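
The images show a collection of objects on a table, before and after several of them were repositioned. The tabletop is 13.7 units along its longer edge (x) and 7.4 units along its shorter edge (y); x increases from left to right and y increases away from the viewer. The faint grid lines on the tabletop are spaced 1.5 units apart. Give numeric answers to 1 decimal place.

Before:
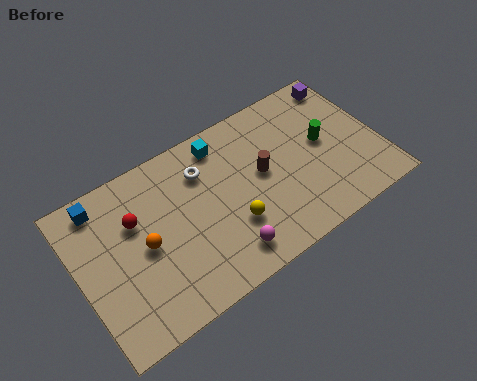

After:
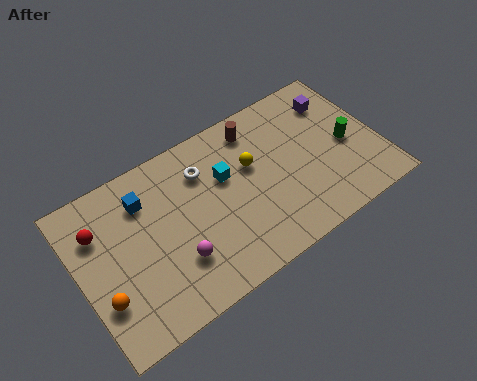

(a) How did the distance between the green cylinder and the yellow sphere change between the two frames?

-0.4

Before: roughly 4.9 units apart; after: 4.5. That's 0.4 units closer together.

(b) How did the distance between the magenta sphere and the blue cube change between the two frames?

-3.5

Before: roughly 7.0 units apart; after: 3.5. That's 3.5 units closer together.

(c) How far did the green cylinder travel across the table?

1.2

From (11.3, 4.0) to (12.3, 3.4), the green cylinder covered √(1.0² + 0.6²) ≈ 1.2 units.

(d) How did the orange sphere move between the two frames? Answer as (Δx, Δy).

(-2.1, -1.3)

The orange sphere was at about (2.9, 3.6) and moved to about (0.8, 2.3).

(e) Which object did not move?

the white torus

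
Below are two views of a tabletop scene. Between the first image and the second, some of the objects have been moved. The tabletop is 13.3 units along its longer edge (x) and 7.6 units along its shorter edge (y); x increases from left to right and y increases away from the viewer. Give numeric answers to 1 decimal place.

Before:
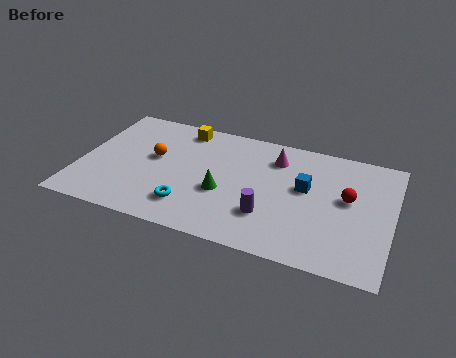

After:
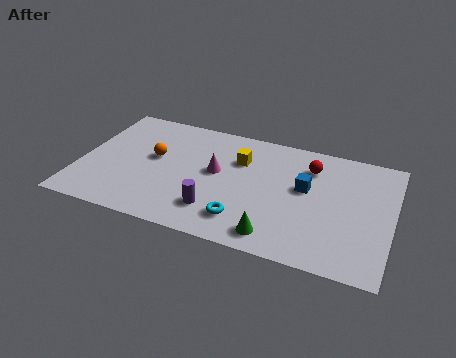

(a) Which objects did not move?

the blue cube and the orange sphere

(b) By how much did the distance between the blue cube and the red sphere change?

-0.4

They were about 1.8 units apart before and 1.4 after — 0.4 units closer together.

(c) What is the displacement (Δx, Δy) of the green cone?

(2.4, -1.9)

The green cone was at about (6.2, 3.0) and moved to about (8.6, 1.1).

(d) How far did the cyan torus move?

2.3

The cyan torus was near (4.9, 1.7) before and (7.2, 1.6) after, so it travelled √(2.3² + 0.1²) ≈ 2.3 units.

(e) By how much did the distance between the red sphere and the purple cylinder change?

+1.6

They were about 3.8 units apart before and 5.4 after — 1.6 units further apart.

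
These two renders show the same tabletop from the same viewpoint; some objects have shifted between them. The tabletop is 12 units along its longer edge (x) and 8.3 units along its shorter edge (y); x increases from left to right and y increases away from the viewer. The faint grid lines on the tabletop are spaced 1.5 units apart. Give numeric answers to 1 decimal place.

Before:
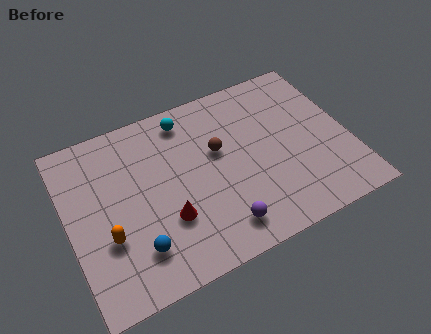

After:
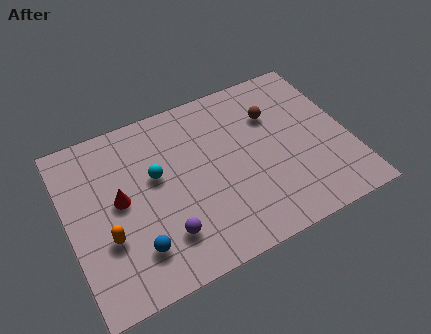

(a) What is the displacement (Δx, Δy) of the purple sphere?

(-2.3, 0.6)

The purple sphere started near (6.1, 1.4) and ended near (3.8, 2.0).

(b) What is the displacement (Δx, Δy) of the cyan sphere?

(-1.6, -2.2)

The cyan sphere started near (5.4, 7.1) and ended near (3.8, 4.9).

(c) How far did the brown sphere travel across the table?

2.6

The brown sphere moved from about (6.5, 5.0) to (9.0, 5.8), a distance of √(2.5² + 0.8²) ≈ 2.6.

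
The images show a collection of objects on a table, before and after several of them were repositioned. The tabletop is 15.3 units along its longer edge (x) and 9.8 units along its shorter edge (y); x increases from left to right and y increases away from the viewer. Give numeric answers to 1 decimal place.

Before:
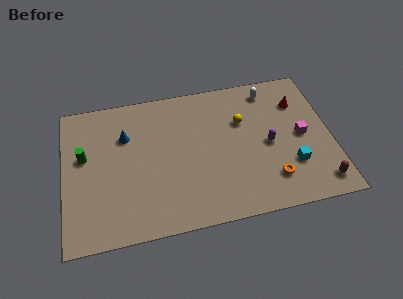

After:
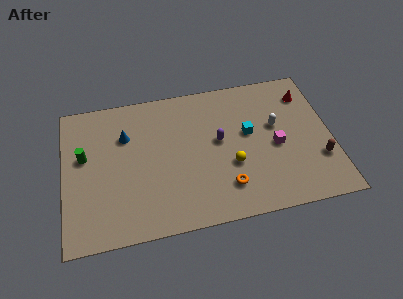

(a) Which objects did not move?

the blue cone and the green cylinder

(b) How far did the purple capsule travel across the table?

2.9

The purple capsule moved from about (11.7, 4.6) to (8.9, 5.4), a distance of √(2.8² + 0.8²) ≈ 2.9.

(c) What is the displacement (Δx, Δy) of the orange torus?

(-2.6, 0.0)

The orange torus was at about (11.7, 2.2) and moved to about (9.1, 2.2).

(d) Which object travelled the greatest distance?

the cyan cube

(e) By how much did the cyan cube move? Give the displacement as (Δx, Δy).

(-2.3, 2.7)

The cyan cube started near (12.9, 2.9) and ended near (10.6, 5.6).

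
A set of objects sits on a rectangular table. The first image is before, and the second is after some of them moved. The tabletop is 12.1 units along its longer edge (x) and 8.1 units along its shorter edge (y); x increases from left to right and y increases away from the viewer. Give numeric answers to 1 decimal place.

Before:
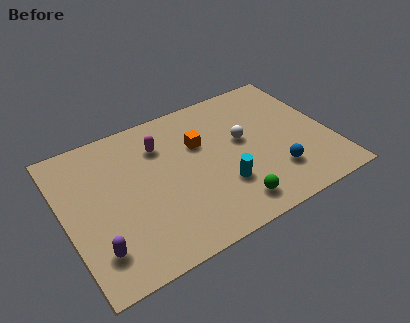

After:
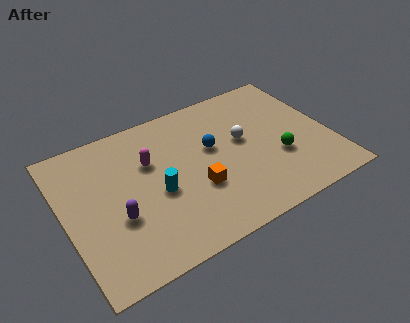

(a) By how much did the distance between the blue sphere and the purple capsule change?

-3.3

The distance was about 8.2 in the first image and 4.9 in the second, so they moved 3.3 units closer together.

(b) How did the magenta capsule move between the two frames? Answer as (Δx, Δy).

(-0.6, -0.7)

From the two frames, the magenta capsule sits at roughly (4.6, 6.0) before and (4.0, 5.3) after.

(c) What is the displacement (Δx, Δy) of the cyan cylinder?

(-2.8, 1.0)

From the two frames, the cyan cylinder sits at roughly (6.9, 2.5) before and (4.1, 3.5) after.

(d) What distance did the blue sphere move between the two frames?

3.7

The blue sphere was near (9.3, 2.1) before and (6.8, 4.8) after, so it travelled √(2.5² + 2.7²) ≈ 3.7 units.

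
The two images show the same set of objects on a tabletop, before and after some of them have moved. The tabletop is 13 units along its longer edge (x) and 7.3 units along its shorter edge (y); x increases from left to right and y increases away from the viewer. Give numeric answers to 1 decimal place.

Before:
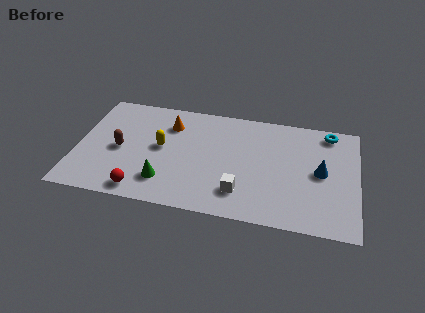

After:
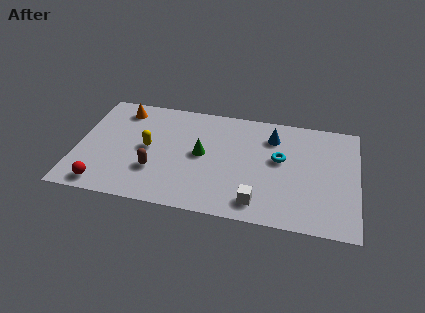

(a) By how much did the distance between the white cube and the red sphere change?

+2.5

The distance was about 4.6 in the first image and 7.1 in the second, so they moved 2.5 units further apart.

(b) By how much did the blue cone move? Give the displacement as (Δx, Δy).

(-2.3, 1.9)

The blue cone started near (11.3, 3.7) and ended near (9.0, 5.6).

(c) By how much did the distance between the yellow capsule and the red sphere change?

+0.3

They were about 3.1 units apart before and 3.4 after — 0.3 units further apart.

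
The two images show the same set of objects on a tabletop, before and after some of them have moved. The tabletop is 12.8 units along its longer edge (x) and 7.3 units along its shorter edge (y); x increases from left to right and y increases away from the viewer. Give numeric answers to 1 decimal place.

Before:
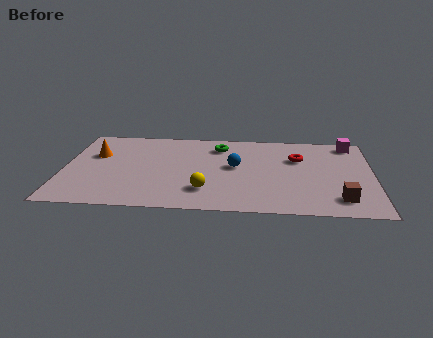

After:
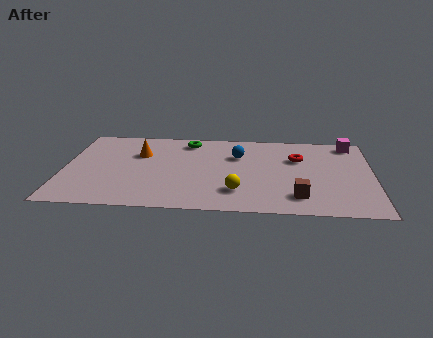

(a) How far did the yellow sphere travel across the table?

1.3

The yellow sphere moved from about (5.9, 1.8) to (7.2, 1.8), a distance of √(1.3² + 0.0²) ≈ 1.3.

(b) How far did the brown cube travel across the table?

1.7

The brown cube moved from about (11.4, 1.4) to (9.7, 1.5), a distance of √(1.7² + 0.1²) ≈ 1.7.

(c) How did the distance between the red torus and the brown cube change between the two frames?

-0.5

Before: roughly 3.9 units apart; after: 3.4. That's 0.5 units closer together.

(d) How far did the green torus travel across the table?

1.4

The green torus moved from about (6.4, 5.8) to (5.1, 6.2), a distance of √(1.3² + 0.4²) ≈ 1.4.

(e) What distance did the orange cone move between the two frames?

1.8

From (1.3, 4.7) to (3.1, 4.9), the orange cone covered √(1.8² + 0.2²) ≈ 1.8 units.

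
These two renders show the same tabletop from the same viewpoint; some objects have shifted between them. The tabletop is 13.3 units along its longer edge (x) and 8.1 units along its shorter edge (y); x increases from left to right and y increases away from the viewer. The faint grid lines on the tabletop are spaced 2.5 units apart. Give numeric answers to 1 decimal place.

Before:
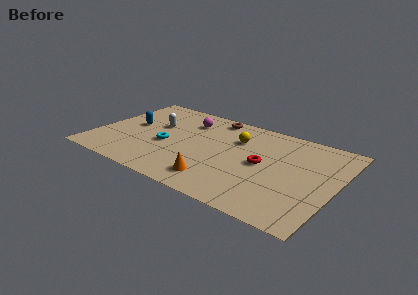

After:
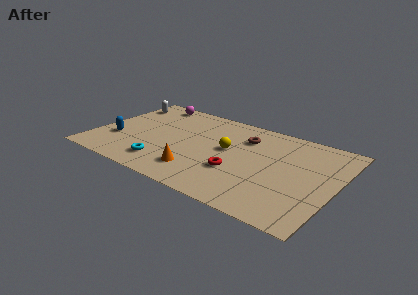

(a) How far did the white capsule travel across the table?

2.7

From (3.1, 5.0) to (0.8, 6.5), the white capsule covered √(2.3² + 1.5²) ≈ 2.7 units.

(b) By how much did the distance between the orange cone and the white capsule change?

+1.7

Before: roughly 5.4 units apart; after: 7.1. That's 1.7 units further apart.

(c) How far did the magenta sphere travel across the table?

2.6

From (4.7, 6.2) to (2.3, 7.2), the magenta sphere covered √(2.4² + 1.0²) ≈ 2.6 units.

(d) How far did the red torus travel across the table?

1.8

The red torus moved from about (9.3, 4.1) to (8.1, 2.8), a distance of √(1.2² + 1.3²) ≈ 1.8.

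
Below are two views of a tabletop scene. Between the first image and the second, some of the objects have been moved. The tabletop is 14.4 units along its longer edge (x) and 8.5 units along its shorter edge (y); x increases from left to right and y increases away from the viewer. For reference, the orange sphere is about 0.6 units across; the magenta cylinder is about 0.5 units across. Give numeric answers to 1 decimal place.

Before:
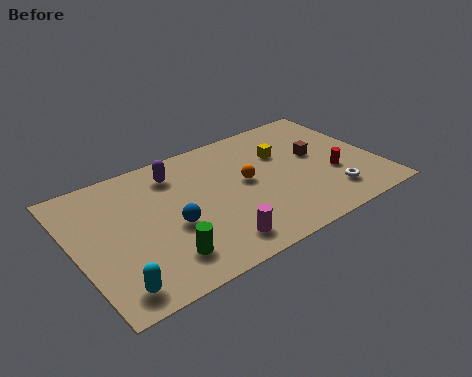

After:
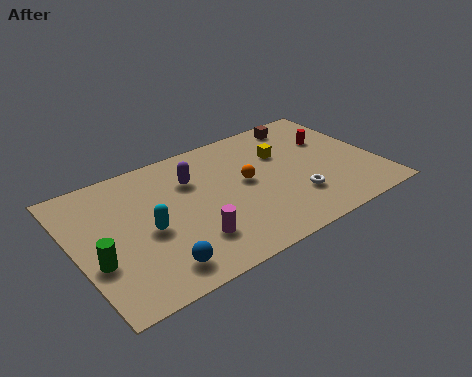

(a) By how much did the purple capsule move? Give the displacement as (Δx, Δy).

(0.7, -0.8)

The purple capsule was at about (5.1, 6.8) and moved to about (5.8, 6.0).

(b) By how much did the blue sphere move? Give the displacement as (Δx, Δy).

(-1.1, -2.1)

From the two frames, the blue sphere sits at roughly (4.4, 3.5) before and (3.3, 1.4) after.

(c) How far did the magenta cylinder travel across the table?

1.3

The magenta cylinder was near (6.1, 1.4) before and (5.1, 2.2) after, so it travelled √(1.0² + 0.8²) ≈ 1.3 units.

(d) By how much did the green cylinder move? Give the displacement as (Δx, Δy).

(-2.9, 1.3)

The green cylinder was at about (3.7, 1.8) and moved to about (0.8, 3.1).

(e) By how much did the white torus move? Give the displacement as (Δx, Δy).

(-1.6, 0.6)

From the two frames, the white torus sits at roughly (11.8, 1.8) before and (10.2, 2.4) after.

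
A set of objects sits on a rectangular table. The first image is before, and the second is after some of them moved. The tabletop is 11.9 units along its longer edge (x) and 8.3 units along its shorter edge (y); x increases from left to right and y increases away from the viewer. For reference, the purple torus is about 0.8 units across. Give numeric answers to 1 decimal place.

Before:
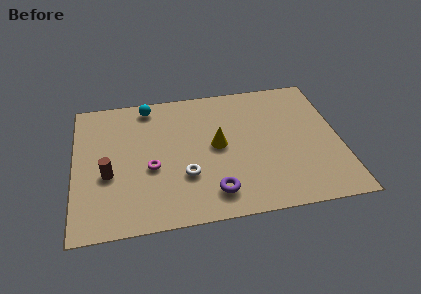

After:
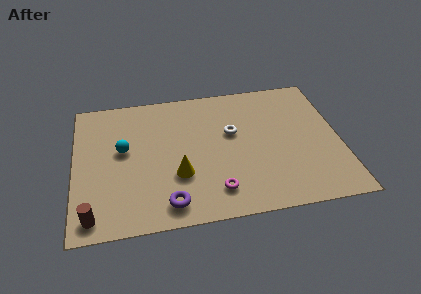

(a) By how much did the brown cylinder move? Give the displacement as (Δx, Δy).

(-0.7, -2.3)

The brown cylinder started near (1.5, 3.3) and ended near (0.8, 1.0).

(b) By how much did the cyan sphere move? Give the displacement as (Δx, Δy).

(-1.2, -2.6)

From the two frames, the cyan sphere sits at roughly (3.4, 7.3) before and (2.2, 4.7) after.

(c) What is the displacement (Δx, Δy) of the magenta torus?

(2.8, -1.8)

The magenta torus was at about (3.4, 3.4) and moved to about (6.2, 1.6).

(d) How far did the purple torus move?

2.0

The purple torus was near (6.1, 1.5) before and (4.1, 1.2) after, so it travelled √(2.0² + 0.3²) ≈ 2.0 units.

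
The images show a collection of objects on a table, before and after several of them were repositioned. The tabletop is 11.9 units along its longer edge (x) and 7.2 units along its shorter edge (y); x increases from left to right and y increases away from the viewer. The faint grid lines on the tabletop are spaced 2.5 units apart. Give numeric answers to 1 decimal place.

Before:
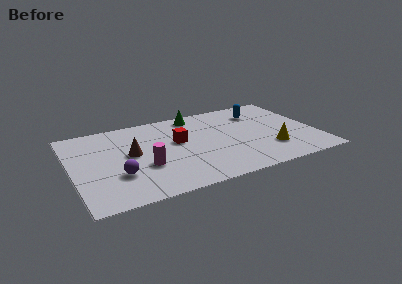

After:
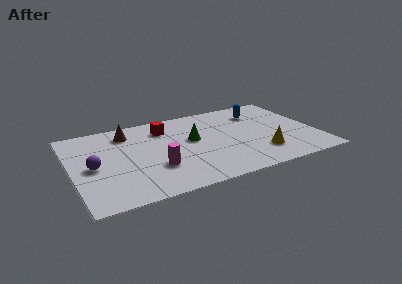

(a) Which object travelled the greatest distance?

the green cone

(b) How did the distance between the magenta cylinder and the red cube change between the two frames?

+1.0

Before: roughly 2.4 units apart; after: 3.4. That's 1.0 units further apart.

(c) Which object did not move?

the blue capsule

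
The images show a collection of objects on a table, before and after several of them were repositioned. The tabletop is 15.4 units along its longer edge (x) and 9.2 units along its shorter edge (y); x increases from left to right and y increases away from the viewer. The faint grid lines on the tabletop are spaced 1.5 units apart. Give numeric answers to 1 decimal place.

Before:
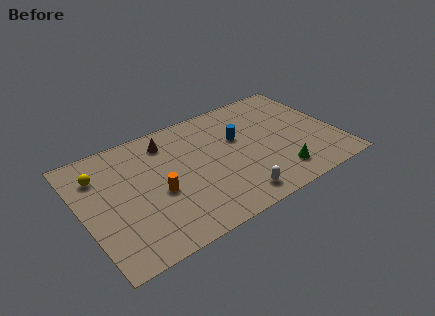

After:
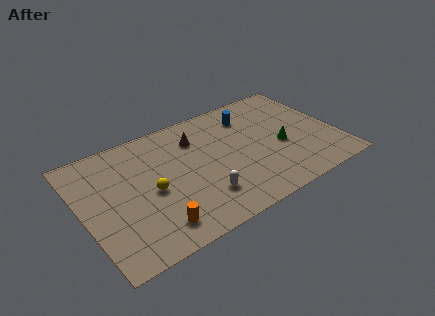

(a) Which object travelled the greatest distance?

the yellow sphere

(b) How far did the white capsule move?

2.1

The white capsule moved from about (8.6, 1.3) to (6.8, 2.3), a distance of √(1.8² + 1.0²) ≈ 2.1.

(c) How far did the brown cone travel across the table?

1.8

From (5.5, 7.5) to (7.2, 6.9), the brown cone covered √(1.7² + 0.6²) ≈ 1.8 units.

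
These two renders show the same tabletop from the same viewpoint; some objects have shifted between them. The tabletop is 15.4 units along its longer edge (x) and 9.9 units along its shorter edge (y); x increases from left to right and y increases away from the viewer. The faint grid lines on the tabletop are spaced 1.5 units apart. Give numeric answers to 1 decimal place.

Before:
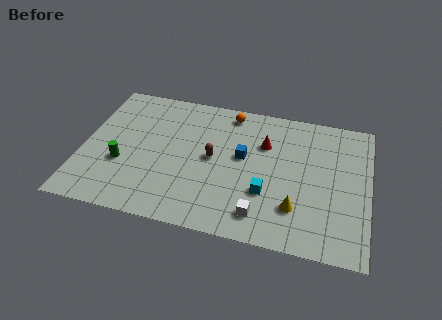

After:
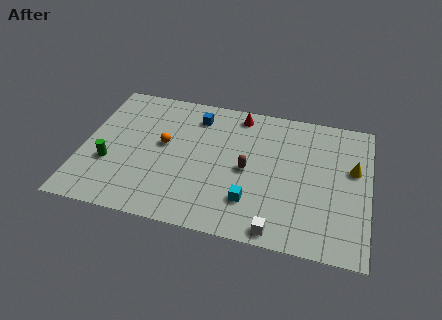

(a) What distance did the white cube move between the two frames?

1.2

The white cube was near (9.8, 1.7) before and (10.7, 0.9) after, so it travelled √(0.9² + 0.8²) ≈ 1.2 units.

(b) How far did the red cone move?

2.4

The red cone was near (9.7, 6.8) before and (8.2, 8.7) after, so it travelled √(1.5² + 1.9²) ≈ 2.4 units.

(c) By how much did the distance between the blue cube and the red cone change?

+0.8

They were about 1.6 units apart before and 2.4 after — 0.8 units further apart.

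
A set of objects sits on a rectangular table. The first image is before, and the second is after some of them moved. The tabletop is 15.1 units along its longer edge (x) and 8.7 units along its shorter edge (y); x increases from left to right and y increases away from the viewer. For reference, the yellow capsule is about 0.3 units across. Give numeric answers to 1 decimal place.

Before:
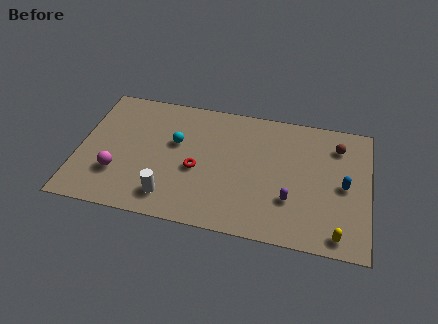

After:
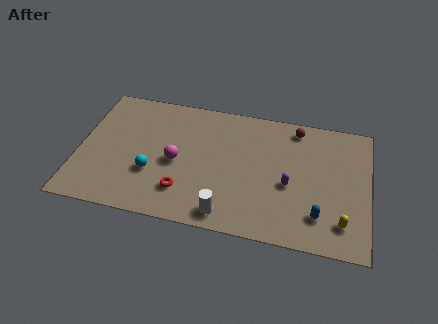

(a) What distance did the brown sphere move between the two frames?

2.3

From (13.4, 6.8) to (11.2, 7.6), the brown sphere covered √(2.2² + 0.8²) ≈ 2.3 units.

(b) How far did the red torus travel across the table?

1.7

The red torus moved from about (6.2, 3.7) to (5.6, 2.1), a distance of √(0.6² + 1.6²) ≈ 1.7.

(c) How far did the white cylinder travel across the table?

3.0

The white cylinder was near (4.9, 1.6) before and (7.9, 1.1) after, so it travelled √(3.0² + 0.5²) ≈ 3.0 units.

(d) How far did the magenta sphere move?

3.3

From (2.1, 2.6) to (5.1, 4.0), the magenta sphere covered √(3.0² + 1.4²) ≈ 3.3 units.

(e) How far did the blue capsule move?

2.5

From (13.8, 4.2) to (12.6, 2.0), the blue capsule covered √(1.2² + 2.2²) ≈ 2.5 units.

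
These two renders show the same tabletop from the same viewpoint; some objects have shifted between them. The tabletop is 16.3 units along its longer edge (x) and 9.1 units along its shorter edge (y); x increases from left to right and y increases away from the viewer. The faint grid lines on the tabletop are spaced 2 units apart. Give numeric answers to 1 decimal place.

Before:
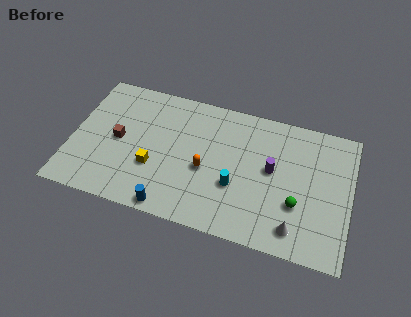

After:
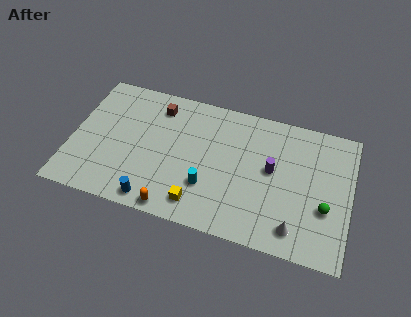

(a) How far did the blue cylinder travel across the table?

1.0

The blue cylinder moved from about (6.1, 0.8) to (5.1, 1.0), a distance of √(1.0² + 0.2²) ≈ 1.0.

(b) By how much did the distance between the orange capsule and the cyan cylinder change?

+0.8

The distance was about 1.9 in the first image and 2.7 in the second, so they moved 0.8 units further apart.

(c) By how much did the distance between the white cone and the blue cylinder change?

+1.0

They were about 7.2 units apart before and 8.2 after — 1.0 units further apart.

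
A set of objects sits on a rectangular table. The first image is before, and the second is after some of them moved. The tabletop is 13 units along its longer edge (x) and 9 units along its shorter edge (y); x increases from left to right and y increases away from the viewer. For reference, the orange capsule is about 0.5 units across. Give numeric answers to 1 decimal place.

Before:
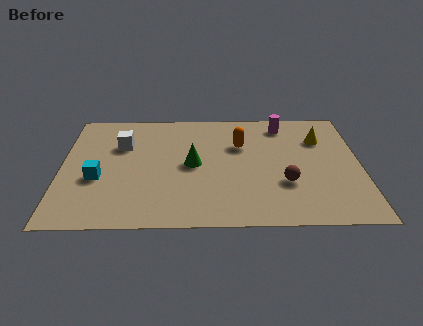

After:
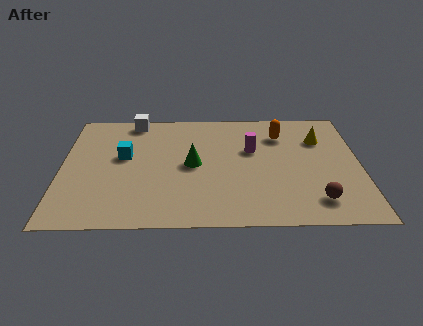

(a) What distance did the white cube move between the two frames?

2.1

The white cube was near (2.6, 6.1) before and (3.1, 8.1) after, so it travelled √(0.5² + 2.0²) ≈ 2.1 units.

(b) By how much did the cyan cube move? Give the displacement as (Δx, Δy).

(1.1, 1.7)

The cyan cube started near (1.6, 3.5) and ended near (2.7, 5.2).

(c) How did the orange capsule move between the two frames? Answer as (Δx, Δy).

(1.8, 0.8)

The orange capsule was at about (7.8, 6.0) and moved to about (9.6, 6.8).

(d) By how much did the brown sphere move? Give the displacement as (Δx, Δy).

(1.3, -1.3)

From the two frames, the brown sphere sits at roughly (9.7, 3.0) before and (11.0, 1.7) after.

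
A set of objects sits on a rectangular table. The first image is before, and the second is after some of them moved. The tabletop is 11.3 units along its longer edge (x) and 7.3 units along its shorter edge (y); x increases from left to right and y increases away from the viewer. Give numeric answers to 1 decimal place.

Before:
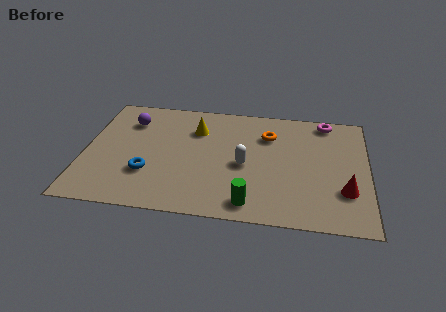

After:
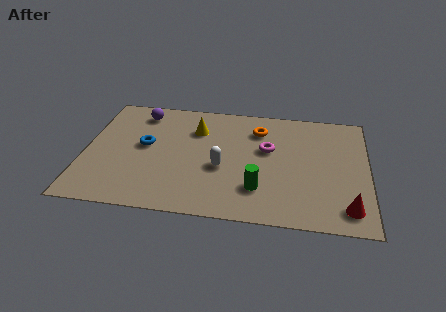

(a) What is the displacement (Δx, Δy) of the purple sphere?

(0.4, 0.6)

The purple sphere started near (1.7, 5.5) and ended near (2.1, 6.1).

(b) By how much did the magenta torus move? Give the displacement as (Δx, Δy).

(-2.3, -2.1)

From the two frames, the magenta torus sits at roughly (9.6, 6.5) before and (7.3, 4.4) after.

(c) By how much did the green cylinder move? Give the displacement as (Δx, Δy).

(0.3, 0.9)

The green cylinder was at about (6.7, 1.0) and moved to about (7.0, 1.9).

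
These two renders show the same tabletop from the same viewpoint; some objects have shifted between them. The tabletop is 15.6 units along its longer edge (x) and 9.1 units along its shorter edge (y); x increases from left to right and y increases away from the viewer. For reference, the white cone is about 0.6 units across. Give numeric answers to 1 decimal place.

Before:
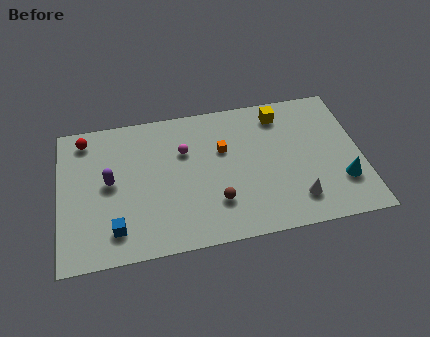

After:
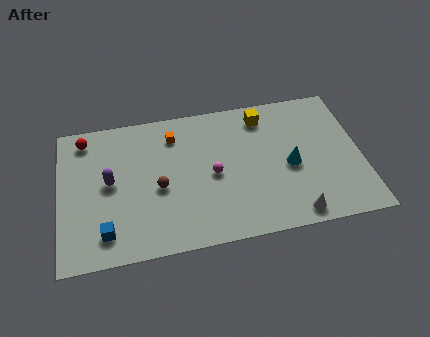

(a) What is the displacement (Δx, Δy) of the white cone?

(-0.2, -0.9)

From the two frames, the white cone sits at roughly (12.1, 1.9) before and (11.9, 1.0) after.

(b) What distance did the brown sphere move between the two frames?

3.3

The brown sphere was near (8.0, 2.5) before and (5.1, 4.0) after, so it travelled √(2.9² + 1.5²) ≈ 3.3 units.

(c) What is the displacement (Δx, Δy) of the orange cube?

(-2.5, 1.4)

The orange cube started near (8.5, 5.8) and ended near (6.0, 7.2).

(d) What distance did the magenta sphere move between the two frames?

2.3

The magenta sphere moved from about (6.5, 6.1) to (7.9, 4.3), a distance of √(1.4² + 1.8²) ≈ 2.3.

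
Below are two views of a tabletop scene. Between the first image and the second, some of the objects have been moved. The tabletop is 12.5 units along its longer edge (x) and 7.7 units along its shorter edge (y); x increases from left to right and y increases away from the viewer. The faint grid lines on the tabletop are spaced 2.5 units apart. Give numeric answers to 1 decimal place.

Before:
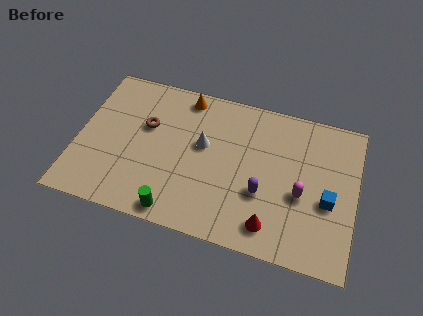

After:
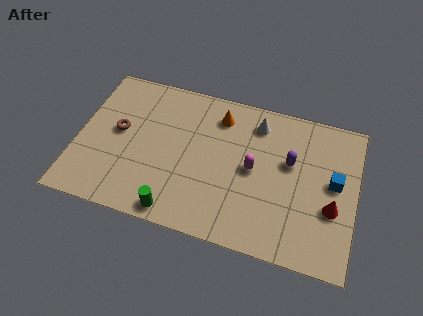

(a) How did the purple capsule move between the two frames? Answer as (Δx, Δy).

(1.1, 1.9)

The purple capsule started near (8.4, 2.8) and ended near (9.5, 4.7).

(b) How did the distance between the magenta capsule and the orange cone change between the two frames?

-3.7

The distance was about 6.6 in the first image and 2.9 in the second, so they moved 3.7 units closer together.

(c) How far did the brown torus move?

1.3

The brown torus moved from about (3.0, 4.8) to (1.8, 4.2), a distance of √(1.2² + 0.6²) ≈ 1.3.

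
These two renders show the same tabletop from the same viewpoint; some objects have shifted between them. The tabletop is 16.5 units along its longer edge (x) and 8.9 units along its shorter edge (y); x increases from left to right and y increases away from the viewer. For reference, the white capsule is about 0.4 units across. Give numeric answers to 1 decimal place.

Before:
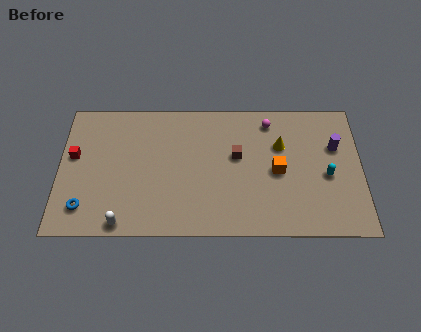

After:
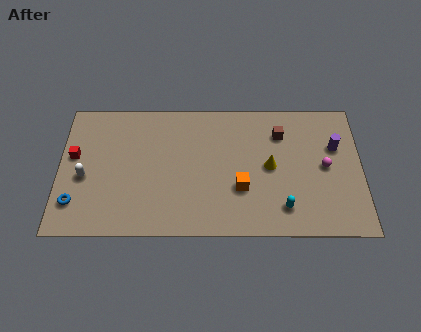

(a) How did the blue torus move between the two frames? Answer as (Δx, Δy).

(-0.5, 0.3)

The blue torus was at about (1.4, 1.8) and moved to about (0.9, 2.1).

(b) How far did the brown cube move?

2.8

The brown cube moved from about (9.7, 5.2) to (12.1, 6.7), a distance of √(2.4² + 1.5²) ≈ 2.8.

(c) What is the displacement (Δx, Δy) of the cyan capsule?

(-2.4, -2.1)

From the two frames, the cyan capsule sits at roughly (14.6, 3.9) before and (12.2, 1.8) after.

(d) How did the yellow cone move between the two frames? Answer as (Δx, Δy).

(-0.6, -1.4)

From the two frames, the yellow cone sits at roughly (12.1, 5.9) before and (11.5, 4.5) after.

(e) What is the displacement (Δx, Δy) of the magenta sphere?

(3.0, -3.0)

The magenta sphere was at about (11.5, 7.5) and moved to about (14.5, 4.5).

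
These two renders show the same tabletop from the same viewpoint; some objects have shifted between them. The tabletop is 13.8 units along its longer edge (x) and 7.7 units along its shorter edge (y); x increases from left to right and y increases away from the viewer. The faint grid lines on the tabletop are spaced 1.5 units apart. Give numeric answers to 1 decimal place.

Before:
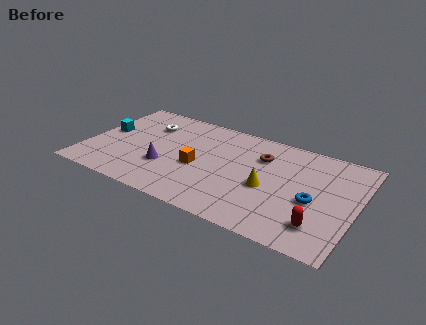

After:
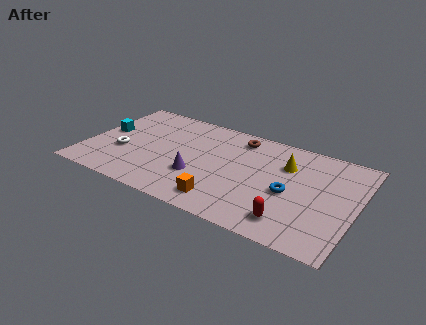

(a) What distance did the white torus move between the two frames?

2.8

The white torus was near (2.8, 5.6) before and (1.9, 2.9) after, so it travelled √(0.9² + 2.7²) ≈ 2.8 units.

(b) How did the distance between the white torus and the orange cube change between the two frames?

+1.9

Before: roughly 3.8 units apart; after: 5.7. That's 1.9 units further apart.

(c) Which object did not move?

the cyan cube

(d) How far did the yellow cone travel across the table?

2.2

The yellow cone moved from about (9.4, 3.3) to (10.1, 5.4), a distance of √(0.7² + 2.1²) ≈ 2.2.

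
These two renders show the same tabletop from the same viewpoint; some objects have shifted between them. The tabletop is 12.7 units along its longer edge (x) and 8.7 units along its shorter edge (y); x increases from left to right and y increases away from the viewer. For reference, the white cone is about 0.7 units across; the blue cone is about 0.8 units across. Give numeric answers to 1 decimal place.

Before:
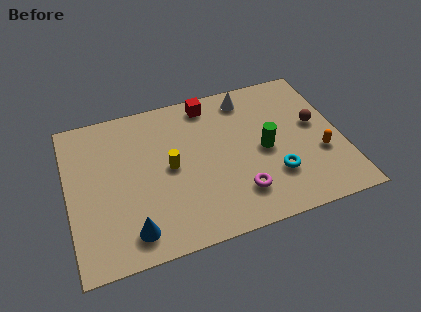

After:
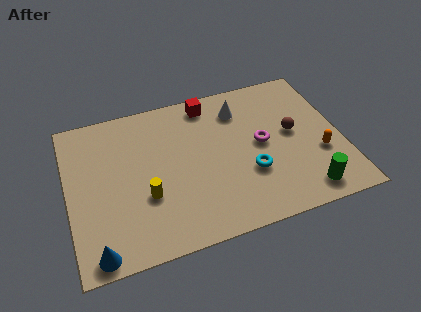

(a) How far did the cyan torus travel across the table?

1.2

From (9.4, 2.5) to (8.3, 3.0), the cyan torus covered √(1.1² + 0.5²) ≈ 1.2 units.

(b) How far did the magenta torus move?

2.8

The magenta torus moved from about (7.7, 2.0) to (9.0, 4.5), a distance of √(1.3² + 2.5²) ≈ 2.8.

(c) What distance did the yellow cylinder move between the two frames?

1.8

The yellow cylinder moved from about (4.7, 4.4) to (3.5, 3.1), a distance of √(1.2² + 1.3²) ≈ 1.8.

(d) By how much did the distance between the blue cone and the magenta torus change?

+3.7

The distance was about 5.0 in the first image and 8.7 in the second, so they moved 3.7 units further apart.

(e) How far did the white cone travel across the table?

0.7

The white cone moved from about (8.6, 7.4) to (8.2, 6.8), a distance of √(0.4² + 0.6²) ≈ 0.7.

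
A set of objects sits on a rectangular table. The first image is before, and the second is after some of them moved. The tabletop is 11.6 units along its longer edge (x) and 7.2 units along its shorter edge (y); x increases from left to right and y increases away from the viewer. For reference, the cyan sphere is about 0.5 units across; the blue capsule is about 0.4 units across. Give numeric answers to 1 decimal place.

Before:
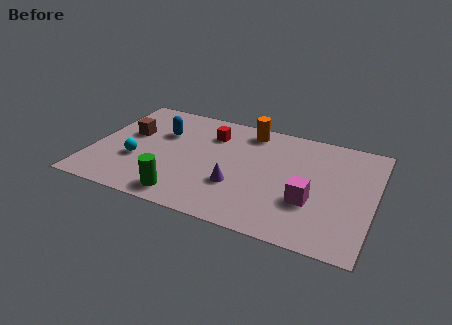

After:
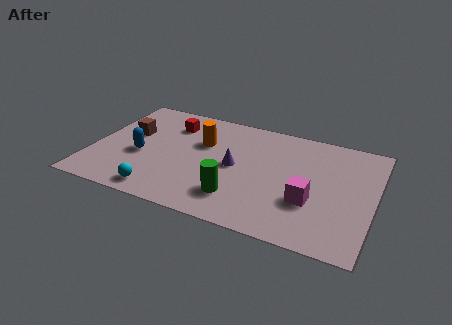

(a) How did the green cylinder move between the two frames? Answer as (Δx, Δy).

(2.1, 0.7)

From the two frames, the green cylinder sits at roughly (4.1, 1.0) before and (6.2, 1.7) after.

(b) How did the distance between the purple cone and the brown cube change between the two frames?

-0.5

They were about 5.1 units apart before and 4.6 after — 0.5 units closer together.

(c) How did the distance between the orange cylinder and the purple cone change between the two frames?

-1.9

The distance was about 3.8 in the first image and 1.9 in the second, so they moved 1.9 units closer together.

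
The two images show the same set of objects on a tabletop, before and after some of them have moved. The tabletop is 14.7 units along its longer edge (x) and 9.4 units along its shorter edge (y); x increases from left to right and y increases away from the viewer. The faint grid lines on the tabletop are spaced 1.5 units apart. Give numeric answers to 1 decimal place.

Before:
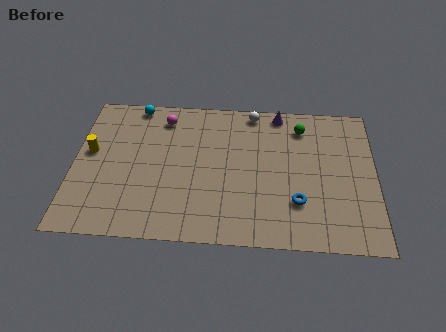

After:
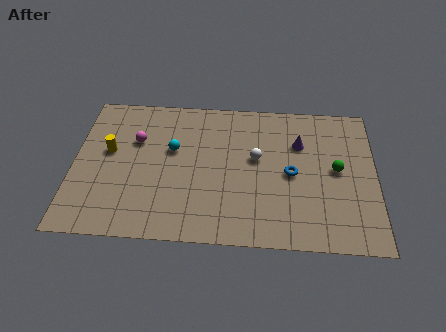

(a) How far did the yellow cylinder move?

0.9

The yellow cylinder moved from about (0.8, 5.3) to (1.7, 5.4), a distance of √(0.9² + 0.1²) ≈ 0.9.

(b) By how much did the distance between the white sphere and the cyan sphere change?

-1.7

The distance was about 5.8 in the first image and 4.1 in the second, so they moved 1.7 units closer together.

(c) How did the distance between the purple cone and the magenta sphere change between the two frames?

+2.3

The distance was about 5.7 in the first image and 8.0 in the second, so they moved 2.3 units further apart.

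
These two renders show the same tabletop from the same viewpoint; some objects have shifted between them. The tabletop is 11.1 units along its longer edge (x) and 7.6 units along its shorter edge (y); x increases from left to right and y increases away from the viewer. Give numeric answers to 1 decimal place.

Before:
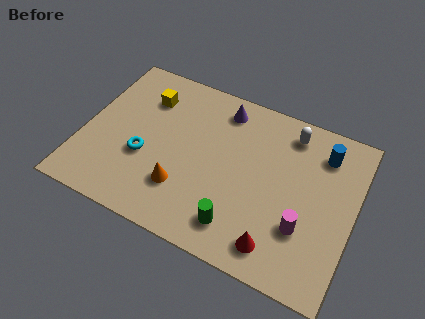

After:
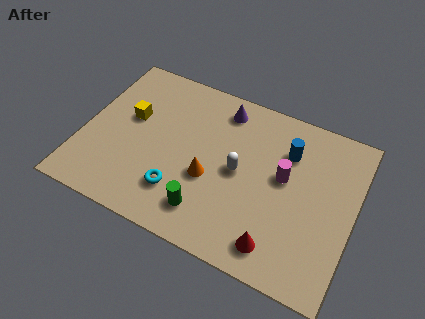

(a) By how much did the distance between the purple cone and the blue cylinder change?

-1.3

They were about 4.2 units apart before and 2.9 after — 1.3 units closer together.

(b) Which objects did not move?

the red cone and the purple cone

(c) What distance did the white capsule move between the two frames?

3.2

From (8.2, 6.4) to (6.4, 3.8), the white capsule covered √(1.8² + 2.6²) ≈ 3.2 units.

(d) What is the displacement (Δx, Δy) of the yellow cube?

(-0.5, -1.2)

The yellow cube was at about (2.3, 5.7) and moved to about (1.8, 4.5).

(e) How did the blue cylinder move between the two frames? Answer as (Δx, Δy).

(-1.4, -0.5)

The blue cylinder was at about (9.6, 6.0) and moved to about (8.2, 5.5).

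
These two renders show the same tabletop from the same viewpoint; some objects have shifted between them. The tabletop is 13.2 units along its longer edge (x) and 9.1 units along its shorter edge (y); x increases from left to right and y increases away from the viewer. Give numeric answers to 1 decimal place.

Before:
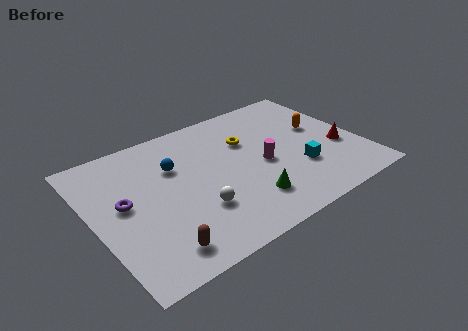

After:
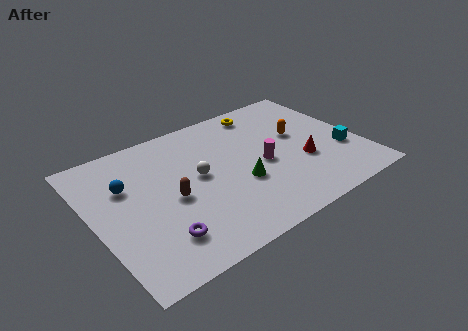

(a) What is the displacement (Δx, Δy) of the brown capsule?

(1.2, 2.7)

The brown capsule started near (2.5, 1.4) and ended near (3.7, 4.1).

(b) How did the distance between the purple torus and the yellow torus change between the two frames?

+2.2

Before: roughly 6.5 units apart; after: 8.7. That's 2.2 units further apart.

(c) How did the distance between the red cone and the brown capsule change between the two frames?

-3.3

They were about 9.8 units apart before and 6.5 after — 3.3 units closer together.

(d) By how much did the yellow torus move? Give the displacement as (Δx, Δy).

(1.2, 1.8)

The yellow torus was at about (7.9, 6.1) and moved to about (9.1, 7.9).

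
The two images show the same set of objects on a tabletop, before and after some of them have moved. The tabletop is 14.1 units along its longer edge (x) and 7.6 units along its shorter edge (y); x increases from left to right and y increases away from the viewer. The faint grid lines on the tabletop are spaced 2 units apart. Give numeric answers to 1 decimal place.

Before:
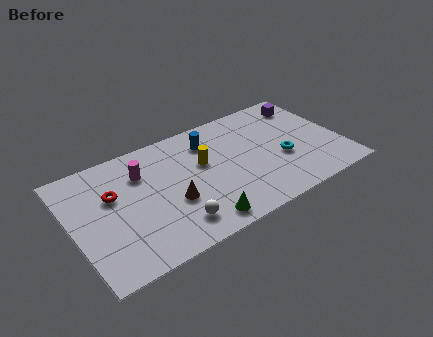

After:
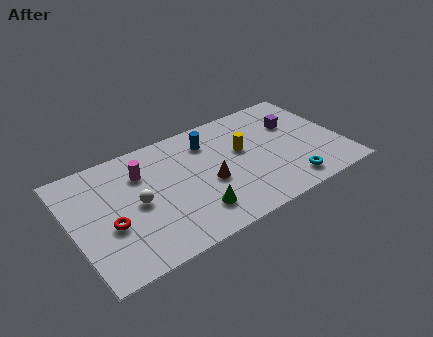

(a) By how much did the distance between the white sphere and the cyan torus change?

+1.8

They were about 6.2 units apart before and 8.0 after — 1.8 units further apart.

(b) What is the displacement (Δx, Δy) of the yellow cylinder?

(2.1, -0.1)

From the two frames, the yellow cylinder sits at roughly (6.9, 4.6) before and (9.0, 4.5) after.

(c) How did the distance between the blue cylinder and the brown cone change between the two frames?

-1.1

They were about 3.8 units apart before and 2.7 after — 1.1 units closer together.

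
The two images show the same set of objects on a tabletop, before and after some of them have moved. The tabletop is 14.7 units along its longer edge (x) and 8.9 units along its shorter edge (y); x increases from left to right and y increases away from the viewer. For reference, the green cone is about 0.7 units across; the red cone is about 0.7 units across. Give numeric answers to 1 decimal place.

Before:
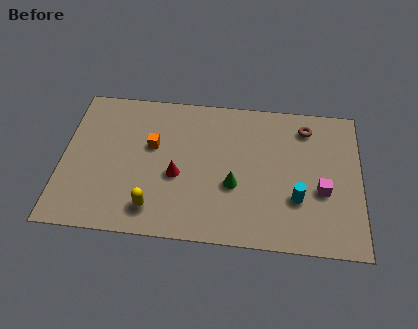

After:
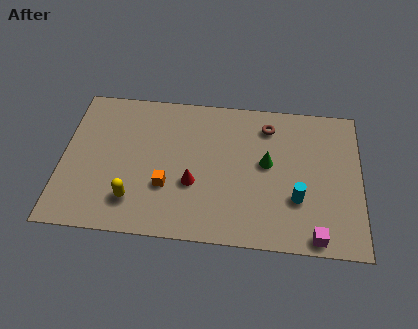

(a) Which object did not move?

the cyan cylinder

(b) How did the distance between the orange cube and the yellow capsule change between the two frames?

-1.9

They were about 3.8 units apart before and 1.9 after — 1.9 units closer together.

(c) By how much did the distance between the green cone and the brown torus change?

-2.9

The distance was about 5.2 in the first image and 2.3 in the second, so they moved 2.9 units closer together.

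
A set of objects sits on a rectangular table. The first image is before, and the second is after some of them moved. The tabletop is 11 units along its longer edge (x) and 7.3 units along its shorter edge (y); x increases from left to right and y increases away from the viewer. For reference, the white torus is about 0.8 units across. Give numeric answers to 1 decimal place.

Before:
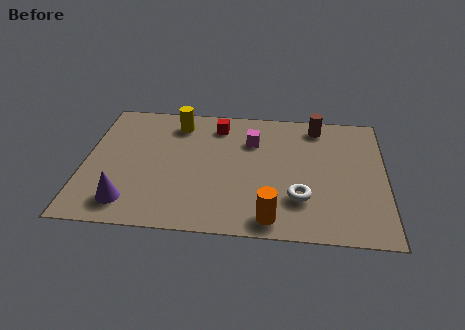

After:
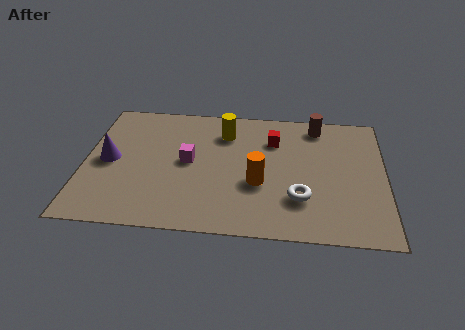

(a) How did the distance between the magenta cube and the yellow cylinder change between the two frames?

-0.7

Before: roughly 2.9 units apart; after: 2.2. That's 0.7 units closer together.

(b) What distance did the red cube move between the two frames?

2.2

The red cube was near (4.8, 6.0) before and (6.9, 5.3) after, so it travelled √(2.1² + 0.7²) ≈ 2.2 units.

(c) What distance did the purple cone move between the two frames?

2.4

From (1.7, 1.3) to (0.9, 3.6), the purple cone covered √(0.8² + 2.3²) ≈ 2.4 units.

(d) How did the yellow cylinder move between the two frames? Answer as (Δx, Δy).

(1.8, -0.4)

The yellow cylinder was at about (3.3, 6.0) and moved to about (5.1, 5.6).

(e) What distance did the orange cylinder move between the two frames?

2.0

The orange cylinder moved from about (6.9, 0.9) to (6.4, 2.8), a distance of √(0.5² + 1.9²) ≈ 2.0.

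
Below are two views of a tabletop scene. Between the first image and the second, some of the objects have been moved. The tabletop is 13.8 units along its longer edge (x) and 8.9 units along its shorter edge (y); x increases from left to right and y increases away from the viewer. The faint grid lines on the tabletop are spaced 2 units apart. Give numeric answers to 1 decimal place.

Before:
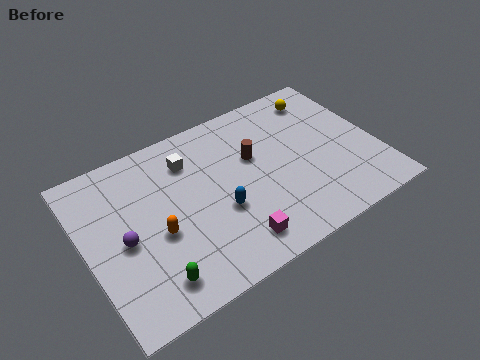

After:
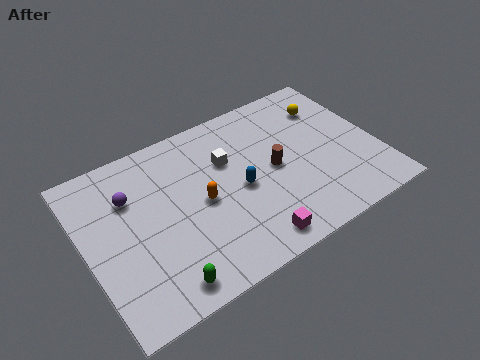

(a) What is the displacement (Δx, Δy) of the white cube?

(1.7, -0.9)

From the two frames, the white cube sits at roughly (5.2, 6.8) before and (6.9, 5.9) after.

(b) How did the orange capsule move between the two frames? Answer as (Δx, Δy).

(2.2, 0.6)

The orange capsule was at about (3.2, 3.7) and moved to about (5.4, 4.3).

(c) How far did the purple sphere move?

2.2

The purple sphere moved from about (1.7, 4.1) to (2.3, 6.2), a distance of √(0.6² + 2.1²) ≈ 2.2.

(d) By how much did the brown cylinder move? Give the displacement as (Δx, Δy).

(0.8, -1.1)

The brown cylinder started near (8.1, 5.5) and ended near (8.9, 4.4).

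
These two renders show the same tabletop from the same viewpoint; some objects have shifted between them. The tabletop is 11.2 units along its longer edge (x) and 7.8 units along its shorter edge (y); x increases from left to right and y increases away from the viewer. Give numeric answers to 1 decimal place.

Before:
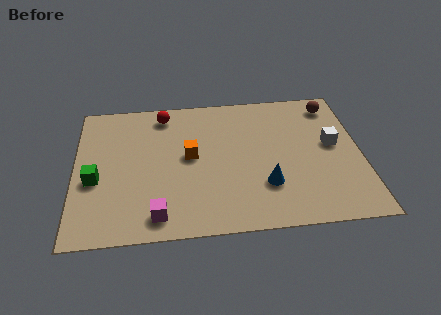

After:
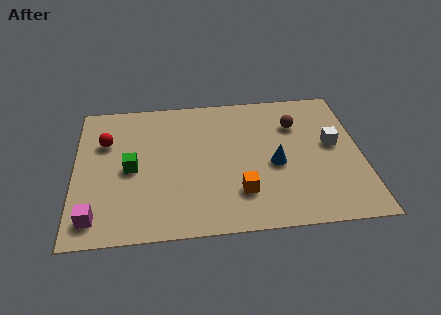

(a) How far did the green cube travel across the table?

1.5

From (0.8, 3.2) to (2.2, 3.7), the green cube covered √(1.4² + 0.5²) ≈ 1.5 units.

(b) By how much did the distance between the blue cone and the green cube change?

-1.1

Before: roughly 6.7 units apart; after: 5.6. That's 1.1 units closer together.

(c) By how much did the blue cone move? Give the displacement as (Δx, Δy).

(0.4, 1.1)

The blue cone started near (7.4, 2.3) and ended near (7.8, 3.4).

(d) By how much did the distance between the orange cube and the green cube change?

+0.7

The distance was about 3.8 in the first image and 4.5 in the second, so they moved 0.7 units further apart.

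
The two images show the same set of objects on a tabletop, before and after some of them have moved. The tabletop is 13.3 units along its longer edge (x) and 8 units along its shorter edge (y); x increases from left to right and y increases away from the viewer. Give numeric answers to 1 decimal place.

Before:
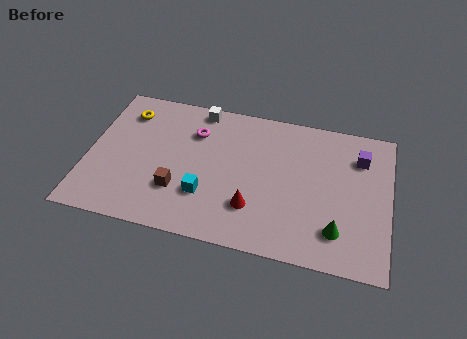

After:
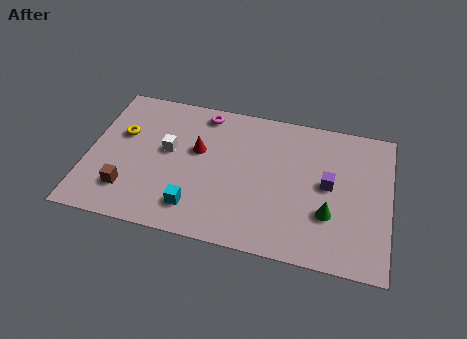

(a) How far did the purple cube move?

2.2

The purple cube moved from about (11.9, 6.0) to (10.6, 4.2), a distance of √(1.3² + 1.8²) ≈ 2.2.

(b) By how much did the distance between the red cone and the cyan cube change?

+1.1

They were about 2.1 units apart before and 3.2 after — 1.1 units further apart.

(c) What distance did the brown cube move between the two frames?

2.3

The brown cube was near (4.1, 2.4) before and (1.9, 1.9) after, so it travelled √(2.2² + 0.5²) ≈ 2.3 units.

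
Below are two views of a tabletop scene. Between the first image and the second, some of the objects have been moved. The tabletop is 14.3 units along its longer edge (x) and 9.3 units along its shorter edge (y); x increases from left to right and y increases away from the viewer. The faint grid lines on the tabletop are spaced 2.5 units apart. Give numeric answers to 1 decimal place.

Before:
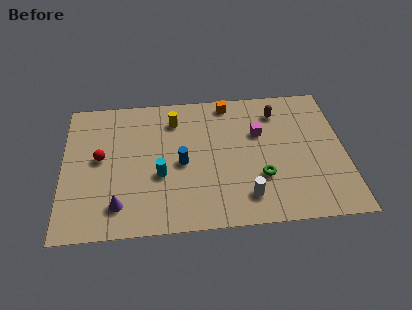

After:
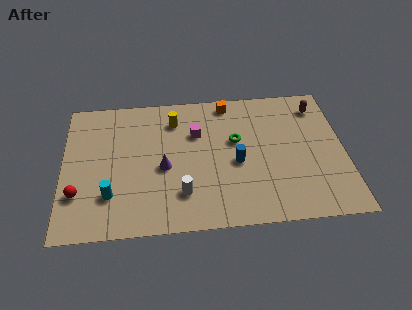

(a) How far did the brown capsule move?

2.1

From (11.0, 7.4) to (13.1, 7.6), the brown capsule covered √(2.1² + 0.2²) ≈ 2.1 units.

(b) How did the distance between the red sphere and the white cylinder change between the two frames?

-2.8

Before: roughly 8.0 units apart; after: 5.2. That's 2.8 units closer together.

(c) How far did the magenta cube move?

3.2

From (10.0, 6.0) to (6.8, 6.3), the magenta cube covered √(3.2² + 0.3²) ≈ 3.2 units.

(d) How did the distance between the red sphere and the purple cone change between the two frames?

+1.2

The distance was about 3.3 in the first image and 4.5 in the second, so they moved 1.2 units further apart.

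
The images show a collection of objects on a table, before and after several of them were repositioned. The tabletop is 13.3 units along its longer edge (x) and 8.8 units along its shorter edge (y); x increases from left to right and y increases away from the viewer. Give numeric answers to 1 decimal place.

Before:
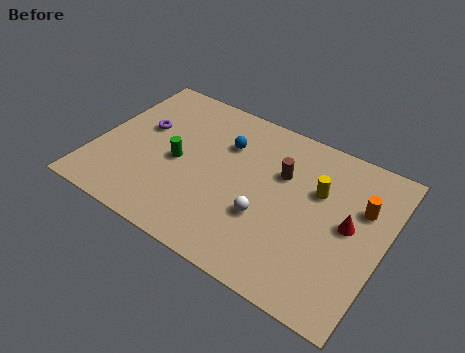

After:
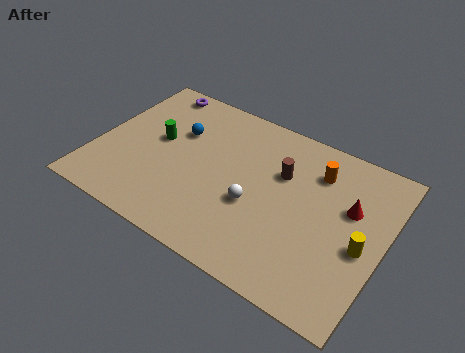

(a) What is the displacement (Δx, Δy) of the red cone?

(-0.1, 0.9)

From the two frames, the red cone sits at roughly (11.7, 4.6) before and (11.6, 5.5) after.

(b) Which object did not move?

the brown cylinder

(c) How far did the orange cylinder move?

2.4

The orange cylinder moved from about (12.1, 5.8) to (9.9, 6.7), a distance of √(2.2² + 0.9²) ≈ 2.4.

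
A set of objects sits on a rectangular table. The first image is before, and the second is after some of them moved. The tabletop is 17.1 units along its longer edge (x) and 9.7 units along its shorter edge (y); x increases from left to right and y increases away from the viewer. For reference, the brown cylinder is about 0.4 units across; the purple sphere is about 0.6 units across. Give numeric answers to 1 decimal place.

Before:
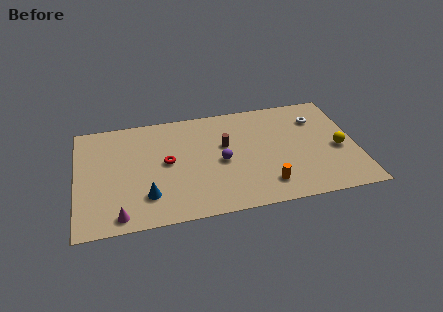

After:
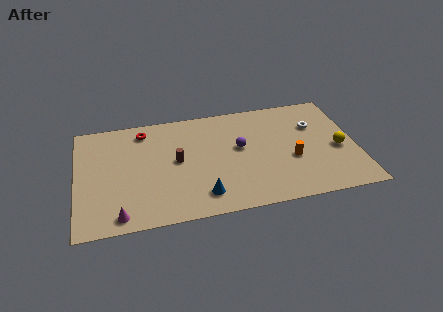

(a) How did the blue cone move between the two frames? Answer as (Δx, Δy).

(3.3, -0.6)

The blue cone started near (4.2, 2.4) and ended near (7.5, 1.8).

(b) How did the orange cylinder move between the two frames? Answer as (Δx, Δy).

(1.7, 1.9)

The orange cylinder was at about (11.4, 1.9) and moved to about (13.1, 3.8).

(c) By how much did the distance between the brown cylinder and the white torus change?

+2.8

The distance was about 5.9 in the first image and 8.7 in the second, so they moved 2.8 units further apart.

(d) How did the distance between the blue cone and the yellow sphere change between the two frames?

-3.1

Before: roughly 11.9 units apart; after: 8.8. That's 3.1 units closer together.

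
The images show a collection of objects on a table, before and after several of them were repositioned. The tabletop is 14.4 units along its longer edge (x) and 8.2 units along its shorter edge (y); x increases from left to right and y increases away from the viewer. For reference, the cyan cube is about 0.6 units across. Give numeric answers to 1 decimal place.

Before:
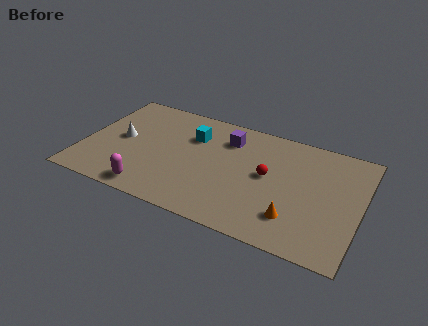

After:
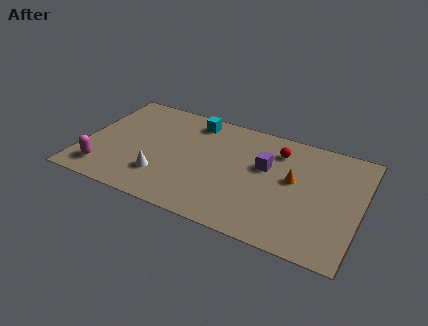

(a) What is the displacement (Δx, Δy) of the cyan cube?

(-0.1, 1.2)

From the two frames, the cyan cube sits at roughly (5.5, 5.8) before and (5.4, 7.0) after.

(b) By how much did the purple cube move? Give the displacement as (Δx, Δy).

(2.1, -1.3)

The purple cube started near (7.3, 6.3) and ended near (9.4, 5.0).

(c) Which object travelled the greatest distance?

the white cone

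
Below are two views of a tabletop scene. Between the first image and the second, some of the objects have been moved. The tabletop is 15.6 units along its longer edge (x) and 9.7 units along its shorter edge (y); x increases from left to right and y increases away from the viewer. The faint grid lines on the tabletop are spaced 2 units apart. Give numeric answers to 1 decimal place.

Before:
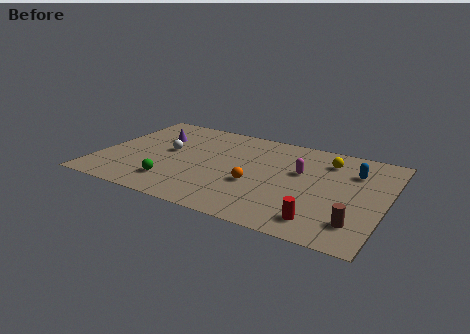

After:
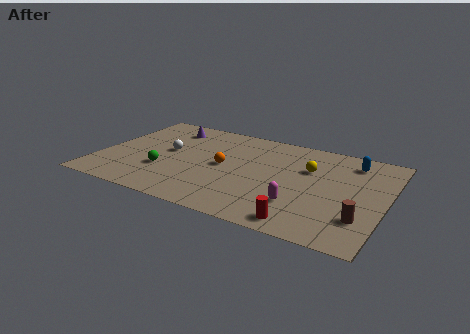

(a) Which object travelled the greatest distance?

the magenta capsule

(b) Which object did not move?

the white sphere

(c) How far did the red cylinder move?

1.0

The red cylinder moved from about (12.5, 1.6) to (11.6, 1.1), a distance of √(0.9² + 0.5²) ≈ 1.0.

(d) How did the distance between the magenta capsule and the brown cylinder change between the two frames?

-1.8

The distance was about 5.1 in the first image and 3.3 in the second, so they moved 1.8 units closer together.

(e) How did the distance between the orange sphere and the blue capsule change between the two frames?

+1.4

They were about 6.0 units apart before and 7.4 after — 1.4 units further apart.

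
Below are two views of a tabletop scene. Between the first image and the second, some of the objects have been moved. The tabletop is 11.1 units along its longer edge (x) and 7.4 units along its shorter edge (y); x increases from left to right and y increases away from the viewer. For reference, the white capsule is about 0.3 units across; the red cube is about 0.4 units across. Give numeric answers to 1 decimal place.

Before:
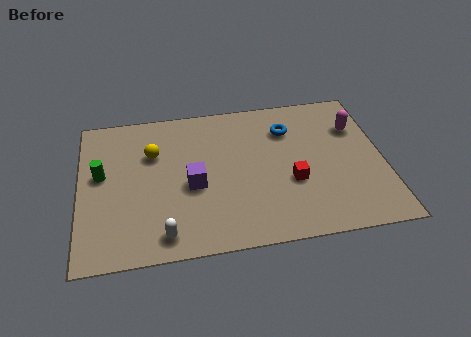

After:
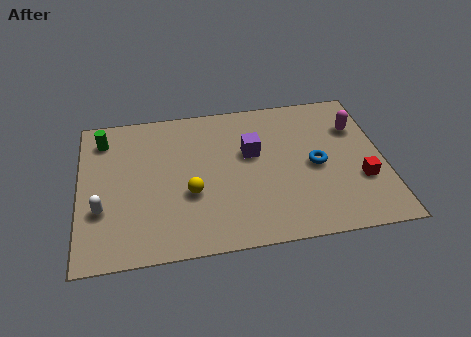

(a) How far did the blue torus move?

2.2

From (7.7, 5.5) to (8.6, 3.5), the blue torus covered √(0.9² + 2.0²) ≈ 2.2 units.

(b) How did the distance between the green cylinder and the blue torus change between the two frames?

+1.1

Before: roughly 7.0 units apart; after: 8.1. That's 1.1 units further apart.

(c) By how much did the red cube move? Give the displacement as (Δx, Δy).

(2.5, -0.3)

From the two frames, the red cube sits at roughly (7.7, 2.8) before and (10.2, 2.5) after.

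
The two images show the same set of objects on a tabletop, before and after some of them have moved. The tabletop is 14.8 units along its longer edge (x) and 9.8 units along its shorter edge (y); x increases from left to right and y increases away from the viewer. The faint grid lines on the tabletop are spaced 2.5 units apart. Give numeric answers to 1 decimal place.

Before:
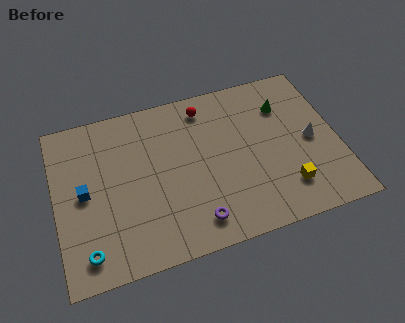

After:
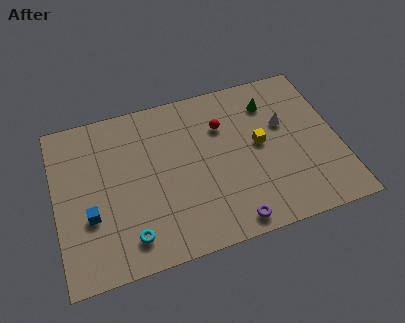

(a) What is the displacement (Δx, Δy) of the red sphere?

(0.8, -1.4)

The red sphere started near (8.1, 8.3) and ended near (8.9, 6.9).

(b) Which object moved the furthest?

the yellow cube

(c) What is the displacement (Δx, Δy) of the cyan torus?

(2.2, 0.2)

The cyan torus was at about (1.4, 1.5) and moved to about (3.6, 1.7).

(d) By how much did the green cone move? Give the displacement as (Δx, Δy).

(-0.7, 0.4)

The green cone started near (12.2, 7.2) and ended near (11.5, 7.6).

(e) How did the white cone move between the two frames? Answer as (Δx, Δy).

(-1.3, 1.4)

The white cone started near (13.4, 4.7) and ended near (12.1, 6.1).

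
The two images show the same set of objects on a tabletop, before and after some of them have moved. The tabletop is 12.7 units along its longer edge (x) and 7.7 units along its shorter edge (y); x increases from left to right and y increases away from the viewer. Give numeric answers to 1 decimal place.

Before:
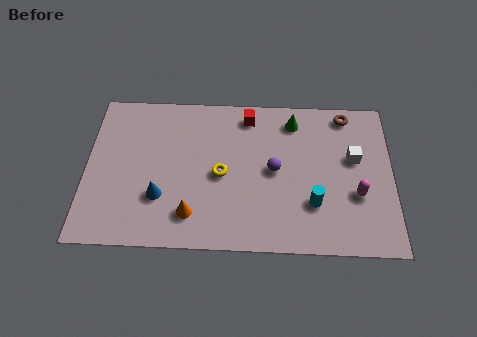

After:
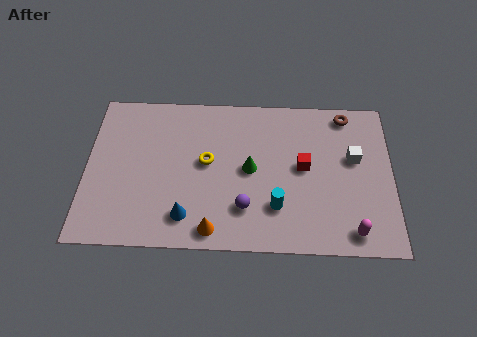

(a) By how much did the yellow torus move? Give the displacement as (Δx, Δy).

(-0.6, 0.6)

The yellow torus was at about (5.6, 3.6) and moved to about (5.0, 4.2).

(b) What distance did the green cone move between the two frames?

3.1

The green cone was near (8.6, 6.4) before and (6.8, 3.9) after, so it travelled √(1.8² + 2.5²) ≈ 3.1 units.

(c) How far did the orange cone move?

1.1

The orange cone moved from about (4.4, 1.6) to (5.3, 0.9), a distance of √(0.9² + 0.7²) ≈ 1.1.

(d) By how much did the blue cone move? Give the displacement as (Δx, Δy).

(1.1, -0.9)

The blue cone started near (3.1, 2.4) and ended near (4.2, 1.5).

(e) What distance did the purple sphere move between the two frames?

2.2

The purple sphere was near (7.8, 3.9) before and (6.6, 2.0) after, so it travelled √(1.2² + 1.9²) ≈ 2.2 units.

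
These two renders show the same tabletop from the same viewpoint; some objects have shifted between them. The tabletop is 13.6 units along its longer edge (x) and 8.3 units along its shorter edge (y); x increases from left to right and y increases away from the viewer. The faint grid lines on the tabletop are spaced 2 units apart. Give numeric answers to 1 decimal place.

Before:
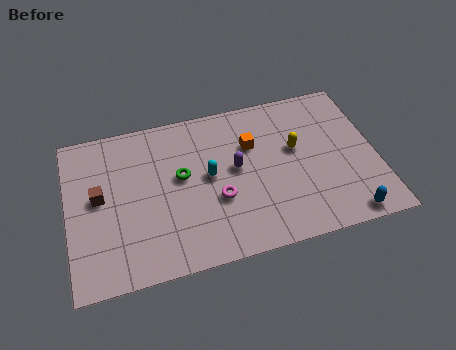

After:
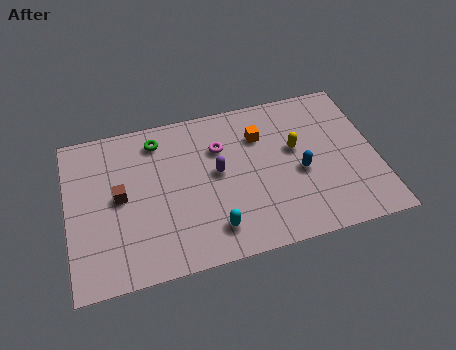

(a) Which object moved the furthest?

the blue capsule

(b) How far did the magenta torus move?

2.7

From (6.5, 3.1) to (6.8, 5.8), the magenta torus covered √(0.3² + 2.7²) ≈ 2.7 units.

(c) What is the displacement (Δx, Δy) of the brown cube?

(0.9, -0.2)

The brown cube was at about (1.4, 4.5) and moved to about (2.3, 4.3).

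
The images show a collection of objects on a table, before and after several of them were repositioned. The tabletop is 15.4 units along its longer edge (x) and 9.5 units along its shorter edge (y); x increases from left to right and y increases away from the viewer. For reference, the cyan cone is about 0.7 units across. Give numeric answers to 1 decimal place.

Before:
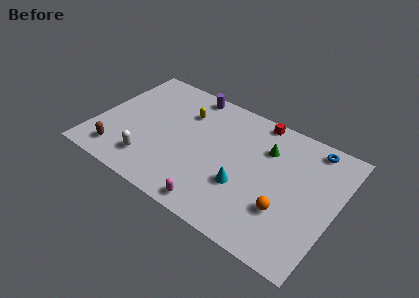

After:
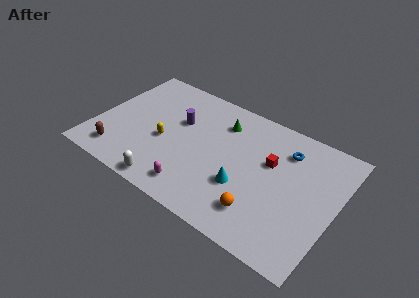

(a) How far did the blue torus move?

1.9

From (13.4, 8.4) to (11.9, 7.3), the blue torus covered √(1.5² + 1.1²) ≈ 1.9 units.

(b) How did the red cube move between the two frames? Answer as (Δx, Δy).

(1.3, -2.8)

The red cube was at about (9.8, 8.7) and moved to about (11.1, 5.9).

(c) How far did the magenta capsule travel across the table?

1.5

From (8.4, 1.0) to (7.0, 1.5), the magenta capsule covered √(1.4² + 0.5²) ≈ 1.5 units.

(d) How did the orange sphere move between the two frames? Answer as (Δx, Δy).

(-1.4, -0.9)

The orange sphere started near (12.5, 3.0) and ended near (11.1, 2.1).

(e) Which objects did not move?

the brown capsule and the cyan cone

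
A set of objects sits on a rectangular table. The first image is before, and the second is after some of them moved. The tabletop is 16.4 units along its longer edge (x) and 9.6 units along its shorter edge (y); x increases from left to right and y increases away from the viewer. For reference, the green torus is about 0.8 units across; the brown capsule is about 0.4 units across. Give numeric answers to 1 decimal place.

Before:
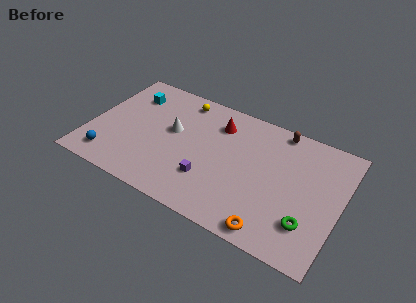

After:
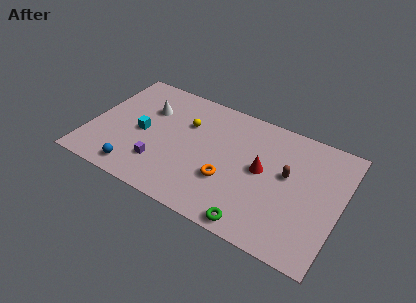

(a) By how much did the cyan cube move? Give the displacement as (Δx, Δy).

(1.2, -2.8)

The cyan cube started near (2.2, 7.3) and ended near (3.4, 4.5).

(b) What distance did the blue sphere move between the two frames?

1.8

From (1.7, 1.6) to (3.5, 1.3), the blue sphere covered √(1.8² + 0.3²) ≈ 1.8 units.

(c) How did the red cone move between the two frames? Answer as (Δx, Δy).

(3.2, -2.3)

From the two frames, the red cone sits at roughly (8.1, 7.4) before and (11.3, 5.1) after.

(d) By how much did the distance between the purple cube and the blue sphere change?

-4.7

The distance was about 6.5 in the first image and 1.8 in the second, so they moved 4.7 units closer together.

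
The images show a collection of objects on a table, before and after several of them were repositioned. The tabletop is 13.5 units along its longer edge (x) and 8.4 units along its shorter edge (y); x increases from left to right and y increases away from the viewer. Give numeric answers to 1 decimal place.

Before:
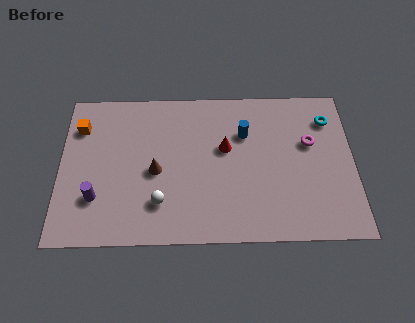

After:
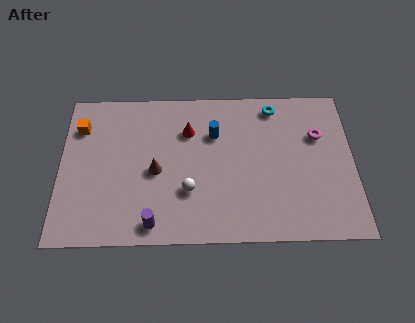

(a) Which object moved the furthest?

the purple cylinder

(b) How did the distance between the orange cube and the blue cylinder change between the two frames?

-1.4

Before: roughly 7.6 units apart; after: 6.2. That's 1.4 units closer together.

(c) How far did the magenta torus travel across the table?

0.6

The magenta torus was near (11.5, 5.2) before and (11.9, 5.6) after, so it travelled √(0.4² + 0.4²) ≈ 0.6 units.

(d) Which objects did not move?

the orange cube and the brown cone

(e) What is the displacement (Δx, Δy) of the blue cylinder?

(-1.4, 0.0)

From the two frames, the blue cylinder sits at roughly (8.5, 5.8) before and (7.1, 5.8) after.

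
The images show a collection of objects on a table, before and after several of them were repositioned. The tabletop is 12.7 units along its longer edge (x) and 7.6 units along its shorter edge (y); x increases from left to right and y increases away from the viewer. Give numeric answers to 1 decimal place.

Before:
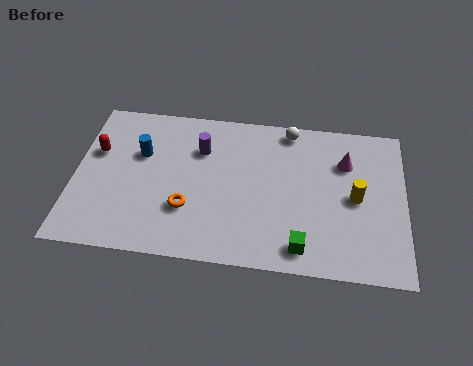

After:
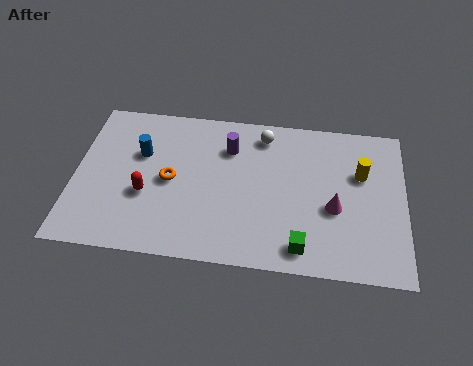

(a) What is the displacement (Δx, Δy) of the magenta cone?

(-0.4, -2.3)

From the two frames, the magenta cone sits at roughly (10.4, 5.4) before and (10.0, 3.1) after.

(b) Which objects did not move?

the green cube and the blue cylinder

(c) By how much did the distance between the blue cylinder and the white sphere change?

-1.1

They were about 6.0 units apart before and 4.9 after — 1.1 units closer together.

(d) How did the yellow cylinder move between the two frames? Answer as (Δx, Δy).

(0.2, 1.2)

The yellow cylinder was at about (10.8, 3.7) and moved to about (11.0, 4.9).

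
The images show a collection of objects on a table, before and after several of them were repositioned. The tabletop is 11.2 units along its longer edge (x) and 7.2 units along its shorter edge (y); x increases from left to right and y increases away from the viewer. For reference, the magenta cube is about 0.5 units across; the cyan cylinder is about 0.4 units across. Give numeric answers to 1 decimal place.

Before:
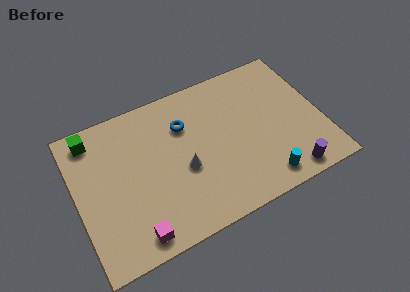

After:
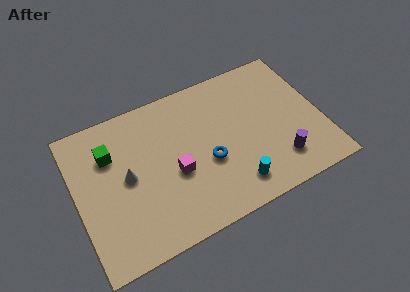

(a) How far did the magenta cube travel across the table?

3.0

The magenta cube was near (2.3, 0.9) before and (4.4, 3.0) after, so it travelled √(2.1² + 2.1²) ≈ 3.0 units.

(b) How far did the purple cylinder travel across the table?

0.9

From (9.3, 0.8) to (9.0, 1.6), the purple cylinder covered √(0.3² + 0.8²) ≈ 0.9 units.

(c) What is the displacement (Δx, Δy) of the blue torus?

(0.8, -2.2)

The blue torus was at about (5.1, 5.1) and moved to about (5.9, 2.9).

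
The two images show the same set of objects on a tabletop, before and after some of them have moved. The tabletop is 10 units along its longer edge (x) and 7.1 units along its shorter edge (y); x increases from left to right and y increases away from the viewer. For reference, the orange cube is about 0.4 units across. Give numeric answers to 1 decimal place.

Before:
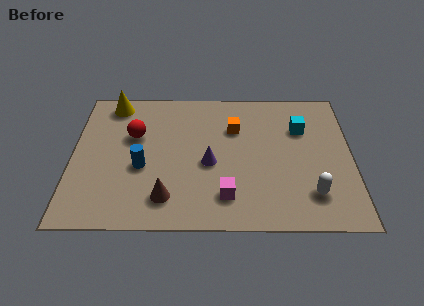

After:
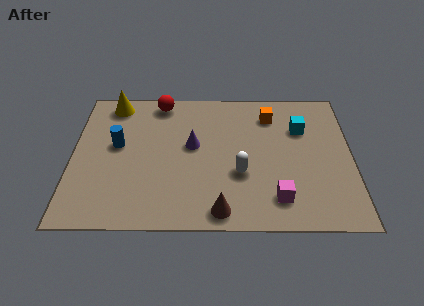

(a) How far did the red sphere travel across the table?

2.0

The red sphere was near (2.2, 4.5) before and (3.1, 6.3) after, so it travelled √(0.9² + 1.8²) ≈ 2.0 units.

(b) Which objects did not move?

the yellow cone and the cyan cube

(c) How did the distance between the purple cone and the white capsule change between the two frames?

-1.7

The distance was about 3.9 in the first image and 2.2 in the second, so they moved 1.7 units closer together.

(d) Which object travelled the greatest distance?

the white capsule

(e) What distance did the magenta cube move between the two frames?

1.8

The magenta cube was near (5.5, 1.5) before and (7.3, 1.4) after, so it travelled √(1.8² + 0.1²) ≈ 1.8 units.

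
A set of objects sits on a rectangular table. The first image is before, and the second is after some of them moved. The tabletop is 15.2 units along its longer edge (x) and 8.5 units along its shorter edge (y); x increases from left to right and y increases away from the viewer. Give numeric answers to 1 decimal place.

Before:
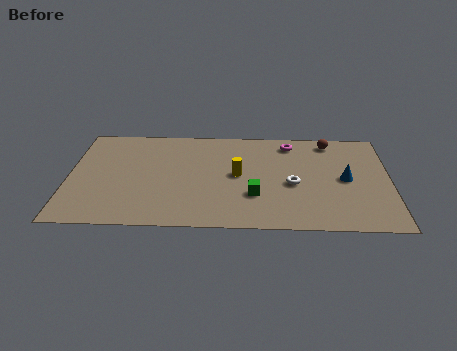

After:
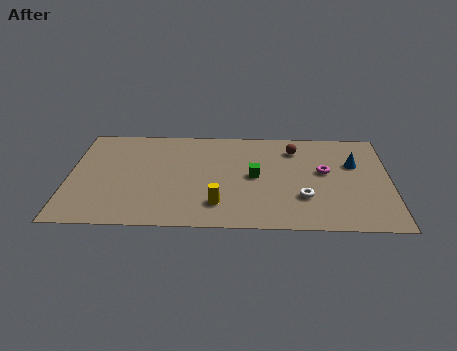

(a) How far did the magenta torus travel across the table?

2.9

The magenta torus moved from about (10.5, 7.2) to (12.1, 4.8), a distance of √(1.6² + 2.4²) ≈ 2.9.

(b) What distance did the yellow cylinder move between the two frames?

2.7

From (8.0, 4.4) to (7.1, 1.9), the yellow cylinder covered √(0.9² + 2.5²) ≈ 2.7 units.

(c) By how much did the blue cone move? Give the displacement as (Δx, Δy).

(0.4, 1.3)

From the two frames, the blue cone sits at roughly (13.1, 4.2) before and (13.5, 5.5) after.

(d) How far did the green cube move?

1.6

From (8.8, 2.7) to (8.8, 4.3), the green cube covered √(0.0² + 1.6²) ≈ 1.6 units.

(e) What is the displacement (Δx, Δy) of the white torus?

(0.5, -1.1)

From the two frames, the white torus sits at roughly (10.6, 3.7) before and (11.1, 2.6) after.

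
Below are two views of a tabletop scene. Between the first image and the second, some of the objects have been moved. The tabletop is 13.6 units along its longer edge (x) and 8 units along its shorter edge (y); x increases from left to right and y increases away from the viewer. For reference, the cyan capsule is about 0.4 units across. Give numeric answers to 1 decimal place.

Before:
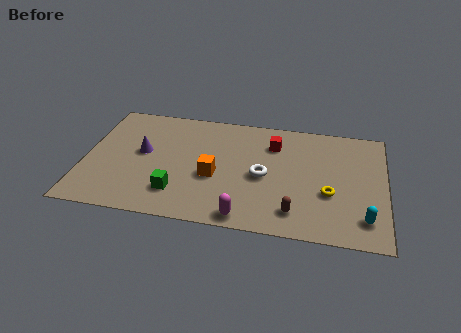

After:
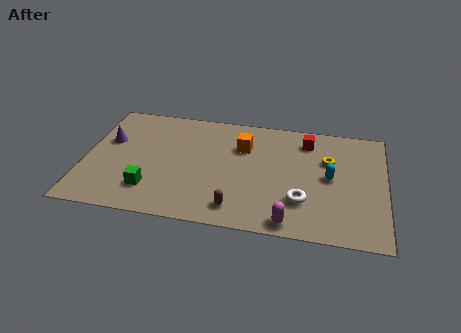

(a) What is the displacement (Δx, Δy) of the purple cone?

(-1.6, 0.6)

The purple cone was at about (2.6, 4.4) and moved to about (1.0, 5.0).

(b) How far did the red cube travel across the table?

1.6

From (8.5, 6.0) to (10.0, 6.5), the red cube covered √(1.5² + 0.5²) ≈ 1.6 units.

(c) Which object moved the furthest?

the cyan capsule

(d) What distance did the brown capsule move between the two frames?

2.6

From (9.6, 1.5) to (7.0, 1.3), the brown capsule covered √(2.6² + 0.2²) ≈ 2.6 units.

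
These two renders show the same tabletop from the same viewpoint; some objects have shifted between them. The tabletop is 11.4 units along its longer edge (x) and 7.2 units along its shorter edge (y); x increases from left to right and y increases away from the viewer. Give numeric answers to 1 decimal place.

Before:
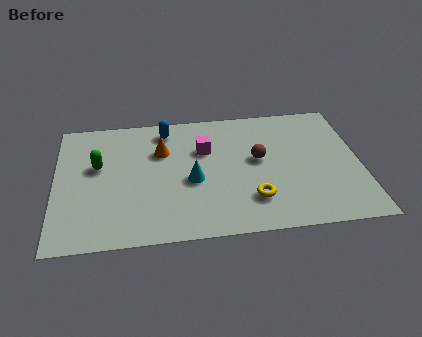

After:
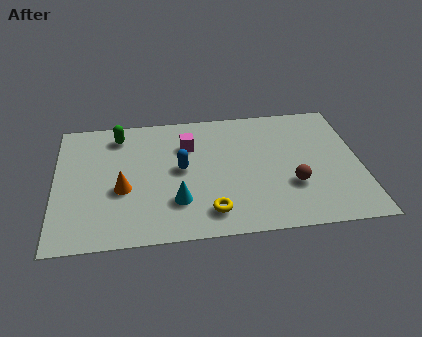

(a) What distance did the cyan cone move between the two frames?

1.3

From (5.1, 3.1) to (4.5, 2.0), the cyan cone covered √(0.6² + 1.1²) ≈ 1.3 units.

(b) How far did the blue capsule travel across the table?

2.4

The blue capsule moved from about (4.2, 6.1) to (4.7, 3.8), a distance of √(0.5² + 2.3²) ≈ 2.4.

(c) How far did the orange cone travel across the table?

2.5

From (4.0, 4.9) to (2.5, 2.9), the orange cone covered √(1.5² + 2.0²) ≈ 2.5 units.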